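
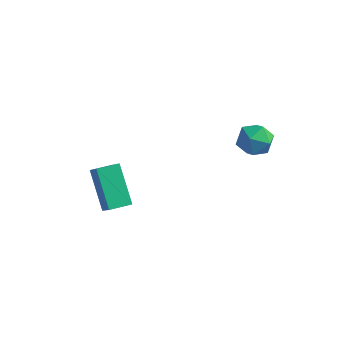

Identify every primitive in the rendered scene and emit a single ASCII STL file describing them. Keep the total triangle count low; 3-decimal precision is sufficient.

solid 
facet normal -0.559 0.412 -0.719
outer loop
vertex -2.817 -1.902 0.874
vertex -2.152 -1.051 0.845
vertex -1.611 -2.895 -0.632
endloop
endfacet
facet normal -0.615 -0.788 0.027
outer loop
vertex -0.968 -3.369 0.195
vertex -2.817 -1.902 0.874
vertex -1.611 -2.895 -0.632
endloop
endfacet
facet normal -0.559 0.412 -0.719
outer loop
vertex -1.611 -2.895 -0.632
vertex -2.152 -1.051 0.845
vertex -0.946 -2.044 -0.661
endloop
endfacet
facet normal 0.555 -0.458 -0.694
outer loop
vertex -0.946 -2.044 -0.661
vertex -0.968 -3.369 0.195
vertex -1.611 -2.895 -0.632
endloop
endfacet
facet normal -0.555 0.458 0.694
outer loop
vertex -2.817 -1.902 0.874
vertex -1.509 -1.525 1.672
vertex -2.152 -1.051 0.845
endloop
endfacet
facet normal -0.615 -0.788 0.027
outer loop
vertex -2.174 -2.376 1.701
vertex -2.817 -1.902 0.874
vertex -0.968 -3.369 0.195
endloop
endfacet
facet normal -0.555 0.458 0.694
outer loop
vertex -2.174 -2.376 1.701
vertex -1.509 -1.525 1.672
vertex -2.817 -1.902 0.874
endloop
endfacet
facet normal 0.615 0.788 -0.027
outer loop
vertex -2.152 -1.051 0.845
vertex -1.509 -1.525 1.672
vertex -0.946 -2.044 -0.661
endloop
endfacet
facet normal 0.555 -0.458 -0.694
outer loop
vertex -0.303 -2.518 0.166
vertex -0.968 -3.369 0.195
vertex -0.946 -2.044 -0.661
endloop
endfacet
facet normal 0.615 0.788 -0.027
outer loop
vertex -0.946 -2.044 -0.661
vertex -1.509 -1.525 1.672
vertex -0.303 -2.518 0.166
endloop
endfacet
facet normal 0.559 -0.412 0.719
outer loop
vertex -0.303 -2.518 0.166
vertex -2.174 -2.376 1.701
vertex -0.968 -3.369 0.195
endloop
endfacet
facet normal 0.559 -0.412 0.719
outer loop
vertex -1.509 -1.525 1.672
vertex -2.174 -2.376 1.701
vertex -0.303 -2.518 0.166
endloop
endfacet
facet normal -0.561 0.763 -0.320
outer loop
vertex 3.632 1.885 2.81
vertex 2.871 1.477 3.171
vertex 3.377 2.067 3.691
endloop
endfacet
facet normal 0.102 0.980 -0.173
outer loop
vertex 3.632 1.885 2.81
vertex 3.377 2.067 3.691
vertex 4.28 1.936 3.483
endloop
endfacet
facet normal 0.553 0.601 -0.578
outer loop
vertex 3.632 1.885 2.81
vertex 4.28 1.936 3.483
vertex 4.331 1.264 2.833
endloop
endfacet
facet normal 0.167 0.152 -0.974
outer loop
vertex 3.632 1.885 2.81
vertex 4.331 1.264 2.833
vertex 3.461 0.981 2.64
endloop
endfacet
facet normal -0.522 0.252 -0.815
outer loop
vertex 3.632 1.885 2.81
vertex 3.461 0.981 2.64
vertex 2.871 1.477 3.171
endloop
endfacet
facet normal 0.238 0.826 0.511
outer loop
vertex 4.28 1.936 3.483
vertex 3.377 2.067 3.691
vertex 3.919 1.559 4.26
endloop
endfacet
facet normal -0.836 0.476 0.273
outer loop
vertex 3.377 2.067 3.691
vertex 2.871 1.477 3.171
vertex 3.049 1.276 4.067
endloop
endfacet
facet normal -0.772 -0.352 -0.529
outer loop
vertex 2.871 1.477 3.171
vertex 3.461 0.981 2.64
vertex 3.1 0.604 3.417
endloop
endfacet
facet normal 0.342 -0.515 -0.786
outer loop
vertex 3.461 0.981 2.64
vertex 4.331 1.264 2.833
vertex 4.003 0.473 3.209
endloop
endfacet
facet normal 0.966 0.213 -0.144
outer loop
vertex 4.331 1.264 2.833
vertex 4.28 1.936 3.483
vertex 4.509 1.063 3.729
endloop
endfacet
facet normal -0.167 -0.152 0.974
outer loop
vertex 3.748 0.655 4.09
vertex 3.919 1.559 4.26
vertex 3.049 1.276 4.067
endloop
endfacet
facet normal -0.553 -0.601 0.578
outer loop
vertex 3.748 0.655 4.09
vertex 3.049 1.276 4.067
vertex 3.1 0.604 3.417
endloop
endfacet
facet normal -0.102 -0.980 0.173
outer loop
vertex 3.748 0.655 4.09
vertex 3.1 0.604 3.417
vertex 4.003 0.473 3.209
endloop
endfacet
facet normal 0.561 -0.763 0.320
outer loop
vertex 3.748 0.655 4.09
vertex 4.003 0.473 3.209
vertex 4.509 1.063 3.729
endloop
endfacet
facet normal 0.522 -0.252 0.815
outer loop
vertex 3.748 0.655 4.09
vertex 4.509 1.063 3.729
vertex 3.919 1.559 4.26
endloop
endfacet
facet normal -0.342 0.515 0.786
outer loop
vertex 3.049 1.276 4.067
vertex 3.919 1.559 4.26
vertex 3.377 2.067 3.691
endloop
endfacet
facet normal -0.966 -0.213 0.144
outer loop
vertex 3.1 0.604 3.417
vertex 3.049 1.276 4.067
vertex 2.871 1.477 3.171
endloop
endfacet
facet normal -0.238 -0.826 -0.511
outer loop
vertex 4.003 0.473 3.209
vertex 3.1 0.604 3.417
vertex 3.461 0.981 2.64
endloop
endfacet
facet normal 0.836 -0.476 -0.273
outer loop
vertex 4.509 1.063 3.729
vertex 4.003 0.473 3.209
vertex 4.331 1.264 2.833
endloop
endfacet
facet normal 0.772 0.352 0.529
outer loop
vertex 3.919 1.559 4.26
vertex 4.509 1.063 3.729
vertex 4.28 1.936 3.483
endloop
endfacet

endsolid


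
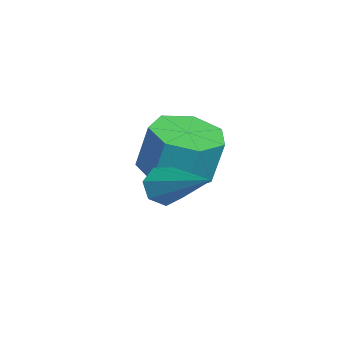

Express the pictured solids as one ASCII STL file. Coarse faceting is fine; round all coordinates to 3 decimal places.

solid 
facet normal -0.634 -0.598 -0.491
outer loop
vertex 0.142 2.703 -2.758
vertex -0.328 3.03 -2.549
vertex -0.007 3.11 -3.061
endloop
endfacet
facet normal 0.857 -0.066 -0.511
outer loop
vertex 0.142 2.703 -2.758
vertex -0.007 3.11 -3.061
vertex 1.008 4.29 -1.511
endloop
endfacet
facet normal -0.634 -0.597 -0.491
outer loop
vertex -0.007 3.11 -3.061
vertex -0.328 3.03 -2.549
vertex -0.398 3.457 -2.978
endloop
endfacet
facet normal 0.381 0.598 -0.705
outer loop
vertex -0.007 3.11 -3.061
vertex -0.398 3.457 -2.978
vertex 1.008 4.29 -1.511
endloop
endfacet
facet normal -0.633 -0.598 -0.492
outer loop
vertex -0.398 3.457 -2.978
vertex -0.328 3.03 -2.549
vertex -0.737 3.482 -2.572
endloop
endfacet
facet normal -0.261 0.925 -0.275
outer loop
vertex -0.398 3.457 -2.978
vertex -0.737 3.482 -2.572
vertex 1.008 4.29 -1.511
endloop
endfacet
facet normal -0.633 -0.598 -0.492
outer loop
vertex -0.737 3.482 -2.572
vertex -0.328 3.03 -2.549
vertex -0.768 3.166 -2.148
endloop
endfacet
facet normal -0.587 0.669 0.456
outer loop
vertex -0.737 3.482 -2.572
vertex -0.768 3.166 -2.148
vertex 1.008 4.29 -1.511
endloop
endfacet
facet normal -0.633 -0.598 -0.492
outer loop
vertex -0.768 3.166 -2.148
vertex -0.328 3.03 -2.549
vertex -0.468 2.748 -2.026
endloop
endfacet
facet normal -0.350 0.022 0.937
outer loop
vertex -0.768 3.166 -2.148
vertex -0.468 2.748 -2.026
vertex 1.008 4.29 -1.511
endloop
endfacet
facet normal -0.634 -0.597 -0.492
outer loop
vertex -0.468 2.748 -2.026
vertex -0.328 3.03 -2.549
vertex -0.063 2.541 -2.297
endloop
endfacet
facet normal 0.270 -0.527 0.806
outer loop
vertex -0.468 2.748 -2.026
vertex -0.063 2.541 -2.297
vertex 1.008 4.29 -1.511
endloop
endfacet
facet normal -0.634 -0.597 -0.492
outer loop
vertex -0.063 2.541 -2.297
vertex -0.328 3.03 -2.549
vertex 0.142 2.703 -2.758
endloop
endfacet
facet normal 0.808 -0.567 0.160
outer loop
vertex -0.063 2.541 -2.297
vertex 0.142 2.703 -2.758
vertex 1.008 4.29 -1.511
endloop
endfacet
facet normal -0.055 -0.236 -0.970
outer loop
vertex -1.142 3.455 -3.106
vertex -2.05 3.063 -2.959
vertex -1.808 4.003 -3.201
endloop
endfacet
facet normal 0.639 0.739 -0.216
outer loop
vertex -1.142 3.455 -3.106
vertex -1.808 4.003 -3.201
vertex -1.062 3.789 -1.729
endloop
endfacet
facet normal 0.638 0.739 -0.216
outer loop
vertex -1.062 3.789 -1.729
vertex -1.808 4.003 -3.201
vertex -1.728 4.337 -1.823
endloop
endfacet
facet normal 0.057 0.235 0.970
outer loop
vertex -1.062 3.789 -1.729
vertex -1.728 4.337 -1.823
vertex -1.97 3.397 -1.581
endloop
endfacet
facet normal -0.056 -0.235 -0.970
outer loop
vertex -1.808 4.003 -3.201
vertex -2.05 3.063 -2.959
vertex -2.656 3.843 -3.113
endloop
endfacet
facet normal -0.203 0.954 -0.220
outer loop
vertex -1.808 4.003 -3.201
vertex -2.656 3.843 -3.113
vertex -1.728 4.337 -1.823
endloop
endfacet
facet normal -0.203 0.954 -0.220
outer loop
vertex -1.728 4.337 -1.823
vertex -2.656 3.843 -3.113
vertex -2.576 4.177 -1.735
endloop
endfacet
facet normal 0.056 0.235 0.970
outer loop
vertex -1.728 4.337 -1.823
vertex -2.576 4.177 -1.735
vertex -1.97 3.397 -1.581
endloop
endfacet
facet normal -0.056 -0.235 -0.970
outer loop
vertex -2.656 3.843 -3.113
vertex -2.05 3.063 -2.959
vertex -3.048 3.096 -2.909
endloop
endfacet
facet normal -0.890 0.451 -0.058
outer loop
vertex -2.656 3.843 -3.113
vertex -3.048 3.096 -2.909
vertex -2.576 4.177 -1.735
endloop
endfacet
facet normal -0.890 0.451 -0.058
outer loop
vertex -2.576 4.177 -1.735
vertex -3.048 3.096 -2.909
vertex -2.968 3.43 -1.531
endloop
endfacet
facet normal 0.056 0.235 0.970
outer loop
vertex -2.576 4.177 -1.735
vertex -2.968 3.43 -1.531
vertex -1.97 3.397 -1.581
endloop
endfacet
facet normal -0.056 -0.235 -0.970
outer loop
vertex -3.048 3.096 -2.909
vertex -2.05 3.063 -2.959
vertex -2.688 2.324 -2.743
endloop
endfacet
facet normal -0.908 -0.392 0.148
outer loop
vertex -3.048 3.096 -2.909
vertex -2.688 2.324 -2.743
vertex -2.968 3.43 -1.531
endloop
endfacet
facet normal -0.909 -0.391 0.147
outer loop
vertex -2.968 3.43 -1.531
vertex -2.688 2.324 -2.743
vertex -2.609 2.658 -1.365
endloop
endfacet
facet normal 0.056 0.235 0.970
outer loop
vertex -2.968 3.43 -1.531
vertex -2.609 2.658 -1.365
vertex -1.97 3.397 -1.581
endloop
endfacet
facet normal -0.056 -0.236 -0.970
outer loop
vertex -2.688 2.324 -2.743
vertex -2.05 3.063 -2.959
vertex -1.848 2.109 -2.739
endloop
endfacet
facet normal -0.242 -0.940 0.242
outer loop
vertex -2.688 2.324 -2.743
vertex -1.848 2.109 -2.739
vertex -2.609 2.658 -1.365
endloop
endfacet
facet normal -0.241 -0.940 0.242
outer loop
vertex -2.609 2.658 -1.365
vertex -1.848 2.109 -2.739
vertex -1.768 2.443 -1.361
endloop
endfacet
facet normal 0.056 0.236 0.970
outer loop
vertex -2.609 2.658 -1.365
vertex -1.768 2.443 -1.361
vertex -1.97 3.397 -1.581
endloop
endfacet
facet normal -0.056 -0.236 -0.970
outer loop
vertex -1.848 2.109 -2.739
vertex -2.05 3.063 -2.959
vertex -1.159 2.612 -2.901
endloop
endfacet
facet normal 0.606 -0.780 0.154
outer loop
vertex -1.848 2.109 -2.739
vertex -1.159 2.612 -2.901
vertex -1.768 2.443 -1.361
endloop
endfacet
facet normal 0.607 -0.780 0.154
outer loop
vertex -1.768 2.443 -1.361
vertex -1.159 2.612 -2.901
vertex -1.08 2.946 -1.523
endloop
endfacet
facet normal 0.056 0.236 0.970
outer loop
vertex -1.768 2.443 -1.361
vertex -1.08 2.946 -1.523
vertex -1.97 3.397 -1.581
endloop
endfacet
facet normal -0.056 -0.235 -0.970
outer loop
vertex -1.159 2.612 -2.901
vertex -2.05 3.063 -2.959
vertex -1.142 3.455 -3.106
endloop
endfacet
facet normal 0.998 -0.032 -0.049
outer loop
vertex -1.159 2.612 -2.901
vertex -1.142 3.455 -3.106
vertex -1.08 2.946 -1.523
endloop
endfacet
facet normal 0.998 -0.033 -0.050
outer loop
vertex -1.08 2.946 -1.523
vertex -1.142 3.455 -3.106
vertex -1.062 3.789 -1.729
endloop
endfacet
facet normal 0.056 0.236 0.970
outer loop
vertex -1.08 2.946 -1.523
vertex -1.062 3.789 -1.729
vertex -1.97 3.397 -1.581
endloop
endfacet

endsolid


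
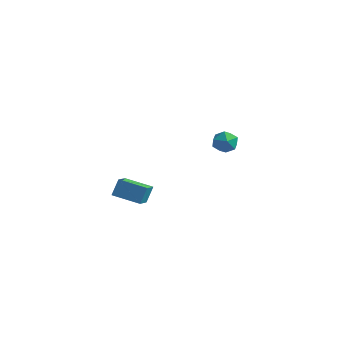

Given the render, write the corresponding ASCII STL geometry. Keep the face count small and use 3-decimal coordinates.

solid 
facet normal -0.496 0.424 0.758
outer loop
vertex -2.206 3.906 2.932
vertex -1.558 3.813 3.408
vertex -1.647 4.489 2.972
endloop
endfacet
facet normal -0.720 0.681 0.131
outer loop
vertex -2.206 3.906 2.932
vertex -1.647 4.489 2.972
vertex -1.969 4.286 2.257
endloop
endfacet
facet normal -0.956 0.134 -0.260
outer loop
vertex -2.206 3.906 2.932
vertex -1.969 4.286 2.257
vertex -2.08 3.484 2.252
endloop
endfacet
facet normal -0.878 -0.462 0.124
outer loop
vertex -2.206 3.906 2.932
vertex -2.08 3.484 2.252
vertex -1.826 3.192 2.963
endloop
endfacet
facet normal -0.594 -0.283 0.753
outer loop
vertex -2.206 3.906 2.932
vertex -1.826 3.192 2.963
vertex -1.558 3.813 3.408
endloop
endfacet
facet normal -0.157 0.966 -0.204
outer loop
vertex -1.969 4.286 2.257
vertex -1.647 4.489 2.972
vertex -1.174 4.428 2.317
endloop
endfacet
facet normal 0.204 0.549 0.810
outer loop
vertex -1.647 4.489 2.972
vertex -1.558 3.813 3.408
vertex -0.92 4.136 3.028
endloop
endfacet
facet normal 0.046 -0.595 0.803
outer loop
vertex -1.558 3.813 3.408
vertex -1.826 3.192 2.963
vertex -1.031 3.334 3.023
endloop
endfacet
facet normal -0.413 -0.885 -0.216
outer loop
vertex -1.826 3.192 2.963
vertex -2.08 3.484 2.252
vertex -1.353 3.131 2.308
endloop
endfacet
facet normal -0.540 0.080 -0.838
outer loop
vertex -2.08 3.484 2.252
vertex -1.969 4.286 2.257
vertex -1.442 3.807 1.872
endloop
endfacet
facet normal 0.878 0.462 -0.124
outer loop
vertex -0.794 3.714 2.348
vertex -1.174 4.428 2.317
vertex -0.92 4.136 3.028
endloop
endfacet
facet normal 0.956 -0.134 0.260
outer loop
vertex -0.794 3.714 2.348
vertex -0.92 4.136 3.028
vertex -1.031 3.334 3.023
endloop
endfacet
facet normal 0.720 -0.681 -0.131
outer loop
vertex -0.794 3.714 2.348
vertex -1.031 3.334 3.023
vertex -1.353 3.131 2.308
endloop
endfacet
facet normal 0.496 -0.424 -0.758
outer loop
vertex -0.794 3.714 2.348
vertex -1.353 3.131 2.308
vertex -1.442 3.807 1.872
endloop
endfacet
facet normal 0.594 0.283 -0.753
outer loop
vertex -0.794 3.714 2.348
vertex -1.442 3.807 1.872
vertex -1.174 4.428 2.317
endloop
endfacet
facet normal 0.413 0.885 0.216
outer loop
vertex -0.92 4.136 3.028
vertex -1.174 4.428 2.317
vertex -1.647 4.489 2.972
endloop
endfacet
facet normal 0.540 -0.080 0.838
outer loop
vertex -1.031 3.334 3.023
vertex -0.92 4.136 3.028
vertex -1.558 3.813 3.408
endloop
endfacet
facet normal 0.157 -0.966 0.204
outer loop
vertex -1.353 3.131 2.308
vertex -1.031 3.334 3.023
vertex -1.826 3.192 2.963
endloop
endfacet
facet normal -0.204 -0.549 -0.810
outer loop
vertex -1.442 3.807 1.872
vertex -1.353 3.131 2.308
vertex -2.08 3.484 2.252
endloop
endfacet
facet normal -0.046 0.595 -0.803
outer loop
vertex -1.174 4.428 2.317
vertex -1.442 3.807 1.872
vertex -1.969 4.286 2.257
endloop
endfacet
facet normal -0.938 -0.277 0.210
outer loop
vertex -2.706 -3.661 2.667
vertex -3.133 -2.607 2.149
vertex -2.771 -4.145 1.738
endloop
endfacet
facet normal 0.342 -0.843 0.415
outer loop
vertex -1.307 -3.713 1.411
vertex -2.706 -3.661 2.667
vertex -2.771 -4.145 1.738
endloop
endfacet
facet normal -0.938 -0.277 0.208
outer loop
vertex -2.771 -4.145 1.738
vertex -3.133 -2.607 2.149
vertex -3.197 -3.091 1.219
endloop
endfacet
facet normal -0.062 -0.461 -0.885
outer loop
vertex -3.197 -3.091 1.219
vertex -1.307 -3.713 1.411
vertex -2.771 -4.145 1.738
endloop
endfacet
facet normal 0.062 0.460 0.886
outer loop
vertex -2.706 -3.661 2.667
vertex -1.669 -2.175 1.822
vertex -3.133 -2.607 2.149
endloop
endfacet
facet normal 0.342 -0.843 0.415
outer loop
vertex -1.243 -3.229 2.341
vertex -2.706 -3.661 2.667
vertex -1.307 -3.713 1.411
endloop
endfacet
facet normal 0.061 0.461 0.885
outer loop
vertex -1.243 -3.229 2.341
vertex -1.669 -2.175 1.822
vertex -2.706 -3.661 2.667
endloop
endfacet
facet normal -0.342 0.843 -0.415
outer loop
vertex -3.133 -2.607 2.149
vertex -1.669 -2.175 1.822
vertex -3.197 -3.091 1.219
endloop
endfacet
facet normal -0.061 -0.460 -0.886
outer loop
vertex -1.734 -2.659 0.893
vertex -1.307 -3.713 1.411
vertex -3.197 -3.091 1.219
endloop
endfacet
facet normal -0.342 0.843 -0.415
outer loop
vertex -3.197 -3.091 1.219
vertex -1.669 -2.175 1.822
vertex -1.734 -2.659 0.893
endloop
endfacet
facet normal 0.938 0.277 -0.209
outer loop
vertex -1.734 -2.659 0.893
vertex -1.243 -3.229 2.341
vertex -1.307 -3.713 1.411
endloop
endfacet
facet normal 0.938 0.276 -0.209
outer loop
vertex -1.669 -2.175 1.822
vertex -1.243 -3.229 2.341
vertex -1.734 -2.659 0.893
endloop
endfacet

endsolid


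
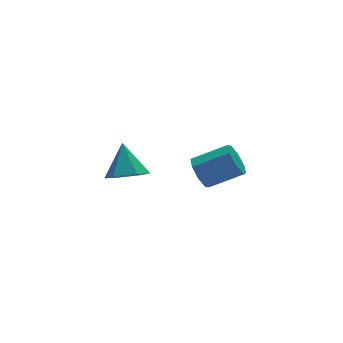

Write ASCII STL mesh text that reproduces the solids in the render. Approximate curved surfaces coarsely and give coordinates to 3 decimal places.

solid 
facet normal -0.162 -0.605 -0.780
outer loop
vertex -1.256 -3.976 -1.622
vertex -1.939 -3.641 -1.74
vertex -1.31 -3.363 -2.086
endloop
endfacet
facet normal 0.955 0.228 0.191
outer loop
vertex -1.256 -3.976 -1.622
vertex -1.31 -3.363 -2.086
vertex -1.721 -2.819 -0.68
endloop
endfacet
facet normal -0.161 -0.605 -0.780
outer loop
vertex -1.31 -3.363 -2.086
vertex -1.939 -3.641 -1.74
vertex -1.993 -3.029 -2.204
endloop
endfacet
facet normal 0.458 0.866 -0.201
outer loop
vertex -1.31 -3.363 -2.086
vertex -1.993 -3.029 -2.204
vertex -1.721 -2.819 -0.68
endloop
endfacet
facet normal -0.160 -0.605 -0.780
outer loop
vertex -1.993 -3.029 -2.204
vertex -1.939 -3.641 -1.74
vertex -2.623 -3.307 -1.859
endloop
endfacet
facet normal -0.425 0.904 -0.049
outer loop
vertex -1.993 -3.029 -2.204
vertex -2.623 -3.307 -1.859
vertex -1.721 -2.819 -0.68
endloop
endfacet
facet normal -0.160 -0.605 -0.780
outer loop
vertex -2.623 -3.307 -1.859
vertex -1.939 -3.641 -1.74
vertex -2.569 -3.919 -1.395
endloop
endfacet
facet normal -0.813 0.304 0.496
outer loop
vertex -2.623 -3.307 -1.859
vertex -2.569 -3.919 -1.395
vertex -1.721 -2.819 -0.68
endloop
endfacet
facet normal -0.161 -0.604 -0.781
outer loop
vertex -2.569 -3.919 -1.395
vertex -1.939 -3.641 -1.74
vertex -1.885 -4.254 -1.277
endloop
endfacet
facet normal -0.316 -0.333 0.888
outer loop
vertex -2.569 -3.919 -1.395
vertex -1.885 -4.254 -1.277
vertex -1.721 -2.819 -0.68
endloop
endfacet
facet normal -0.161 -0.604 -0.781
outer loop
vertex -1.885 -4.254 -1.277
vertex -1.939 -3.641 -1.74
vertex -1.256 -3.976 -1.622
endloop
endfacet
facet normal 0.567 -0.371 0.735
outer loop
vertex -1.885 -4.254 -1.277
vertex -1.256 -3.976 -1.622
vertex -1.721 -2.819 -0.68
endloop
endfacet
facet normal -0.811 0.354 -0.467
outer loop
vertex 1.922 -2.058 -4.189
vertex 1.523 -2.232 -3.628
vertex 1.888 -1.656 -3.825
endloop
endfacet
facet normal 0.583 0.572 -0.577
outer loop
vertex 1.922 -2.058 -4.189
vertex 1.888 -1.656 -3.825
vertex 3.096 -2.574 -3.513
endloop
endfacet
facet normal 0.583 0.571 -0.578
outer loop
vertex 3.096 -2.574 -3.513
vertex 1.888 -1.656 -3.825
vertex 3.063 -2.172 -3.149
endloop
endfacet
facet normal 0.810 -0.355 0.466
outer loop
vertex 3.096 -2.574 -3.513
vertex 3.063 -2.172 -3.149
vertex 2.697 -2.748 -2.952
endloop
endfacet
facet normal -0.811 0.355 -0.465
outer loop
vertex 1.888 -1.656 -3.825
vertex 1.523 -2.232 -3.628
vertex 1.641 -1.592 -3.345
endloop
endfacet
facet normal 0.369 0.927 0.066
outer loop
vertex 1.888 -1.656 -3.825
vertex 1.641 -1.592 -3.345
vertex 3.063 -2.172 -3.149
endloop
endfacet
facet normal 0.369 0.927 0.064
outer loop
vertex 3.063 -2.172 -3.149
vertex 1.641 -1.592 -3.345
vertex 2.816 -2.107 -2.669
endloop
endfacet
facet normal 0.810 -0.356 0.465
outer loop
vertex 3.063 -2.172 -3.149
vertex 2.816 -2.107 -2.669
vertex 2.697 -2.748 -2.952
endloop
endfacet
facet normal -0.810 0.356 -0.467
outer loop
vertex 1.641 -1.592 -3.345
vertex 1.523 -2.232 -3.628
vertex 1.324 -1.902 -3.031
endloop
endfacet
facet normal -0.061 0.740 0.670
outer loop
vertex 1.641 -1.592 -3.345
vertex 1.324 -1.902 -3.031
vertex 2.816 -2.107 -2.669
endloop
endfacet
facet normal -0.061 0.738 0.671
outer loop
vertex 2.816 -2.107 -2.669
vertex 1.324 -1.902 -3.031
vertex 2.499 -2.418 -2.356
endloop
endfacet
facet normal 0.810 -0.356 0.466
outer loop
vertex 2.816 -2.107 -2.669
vertex 2.499 -2.418 -2.356
vertex 2.697 -2.748 -2.952
endloop
endfacet
facet normal -0.810 0.355 -0.466
outer loop
vertex 1.324 -1.902 -3.031
vertex 1.523 -2.232 -3.628
vertex 1.124 -2.406 -3.067
endloop
endfacet
facet normal -0.455 0.118 0.883
outer loop
vertex 1.324 -1.902 -3.031
vertex 1.124 -2.406 -3.067
vertex 2.499 -2.418 -2.356
endloop
endfacet
facet normal -0.455 0.120 0.882
outer loop
vertex 2.499 -2.418 -2.356
vertex 1.124 -2.406 -3.067
vertex 2.298 -2.922 -2.391
endloop
endfacet
facet normal 0.810 -0.355 0.466
outer loop
vertex 2.499 -2.418 -2.356
vertex 2.298 -2.922 -2.391
vertex 2.697 -2.748 -2.952
endloop
endfacet
facet normal -0.810 0.355 -0.466
outer loop
vertex 1.124 -2.406 -3.067
vertex 1.523 -2.232 -3.628
vertex 1.157 -2.808 -3.431
endloop
endfacet
facet normal -0.584 -0.571 0.578
outer loop
vertex 1.124 -2.406 -3.067
vertex 1.157 -2.808 -3.431
vertex 2.298 -2.922 -2.391
endloop
endfacet
facet normal -0.583 -0.572 0.577
outer loop
vertex 2.298 -2.922 -2.391
vertex 1.157 -2.808 -3.431
vertex 2.332 -3.324 -2.755
endloop
endfacet
facet normal 0.811 -0.354 0.467
outer loop
vertex 2.298 -2.922 -2.391
vertex 2.332 -3.324 -2.755
vertex 2.697 -2.748 -2.952
endloop
endfacet
facet normal -0.810 0.356 -0.465
outer loop
vertex 1.157 -2.808 -3.431
vertex 1.523 -2.232 -3.628
vertex 1.404 -2.873 -3.911
endloop
endfacet
facet normal -0.370 -0.927 -0.065
outer loop
vertex 1.157 -2.808 -3.431
vertex 1.404 -2.873 -3.911
vertex 2.332 -3.324 -2.755
endloop
endfacet
facet normal -0.368 -0.927 -0.066
outer loop
vertex 2.332 -3.324 -2.755
vertex 1.404 -2.873 -3.911
vertex 2.579 -3.388 -3.235
endloop
endfacet
facet normal 0.811 -0.355 0.465
outer loop
vertex 2.332 -3.324 -2.755
vertex 2.579 -3.388 -3.235
vertex 2.697 -2.748 -2.952
endloop
endfacet
facet normal -0.810 0.356 -0.466
outer loop
vertex 1.404 -2.873 -3.911
vertex 1.523 -2.232 -3.628
vertex 1.721 -2.562 -4.224
endloop
endfacet
facet normal 0.062 -0.739 -0.671
outer loop
vertex 1.404 -2.873 -3.911
vertex 1.721 -2.562 -4.224
vertex 2.579 -3.388 -3.235
endloop
endfacet
facet normal 0.060 -0.740 -0.670
outer loop
vertex 2.579 -3.388 -3.235
vertex 1.721 -2.562 -4.224
vertex 2.896 -3.078 -3.549
endloop
endfacet
facet normal 0.810 -0.356 0.467
outer loop
vertex 2.579 -3.388 -3.235
vertex 2.896 -3.078 -3.549
vertex 2.697 -2.748 -2.952
endloop
endfacet
facet normal -0.810 0.355 -0.466
outer loop
vertex 1.721 -2.562 -4.224
vertex 1.523 -2.232 -3.628
vertex 1.922 -2.058 -4.189
endloop
endfacet
facet normal 0.454 -0.120 -0.883
outer loop
vertex 1.721 -2.562 -4.224
vertex 1.922 -2.058 -4.189
vertex 2.896 -3.078 -3.549
endloop
endfacet
facet normal 0.456 -0.118 -0.882
outer loop
vertex 2.896 -3.078 -3.549
vertex 1.922 -2.058 -4.189
vertex 3.096 -2.574 -3.513
endloop
endfacet
facet normal 0.810 -0.355 0.466
outer loop
vertex 2.896 -3.078 -3.549
vertex 3.096 -2.574 -3.513
vertex 2.697 -2.748 -2.952
endloop
endfacet

endsolid


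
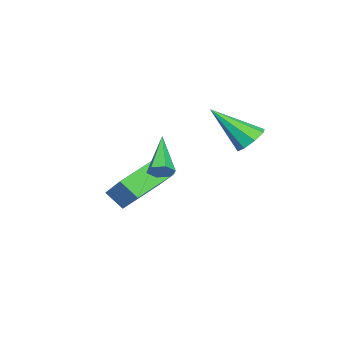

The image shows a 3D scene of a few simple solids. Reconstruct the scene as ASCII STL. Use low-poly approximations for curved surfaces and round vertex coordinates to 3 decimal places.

solid 
facet normal -0.758 0.503 0.416
outer loop
vertex 0.704 0.483 -0.561
vertex 0.789 1.165 -1.231
vertex -0.693 -0.58 -1.82
endloop
endfacet
facet normal -0.088 -0.711 0.698
outer loop
vertex 0.671 -1.485 -2.569
vertex 0.704 0.483 -0.561
vertex -0.693 -0.58 -1.82
endloop
endfacet
facet normal -0.758 0.503 0.416
outer loop
vertex -0.693 -0.58 -1.82
vertex 0.789 1.165 -1.231
vertex -0.608 0.102 -2.49
endloop
endfacet
facet normal -0.647 -0.492 -0.583
outer loop
vertex -0.608 0.102 -2.49
vertex 0.671 -1.485 -2.569
vertex -0.693 -0.58 -1.82
endloop
endfacet
facet normal 0.647 0.492 0.583
outer loop
vertex 0.704 0.483 -0.561
vertex 2.153 0.26 -1.98
vertex 0.789 1.165 -1.231
endloop
endfacet
facet normal -0.088 -0.711 0.698
outer loop
vertex 2.068 -0.422 -1.31
vertex 0.704 0.483 -0.561
vertex 0.671 -1.485 -2.569
endloop
endfacet
facet normal 0.647 0.492 0.583
outer loop
vertex 2.068 -0.422 -1.31
vertex 2.153 0.26 -1.98
vertex 0.704 0.483 -0.561
endloop
endfacet
facet normal 0.088 0.711 -0.698
outer loop
vertex 0.789 1.165 -1.231
vertex 2.153 0.26 -1.98
vertex -0.608 0.102 -2.49
endloop
endfacet
facet normal -0.647 -0.492 -0.583
outer loop
vertex 0.756 -0.803 -3.239
vertex 0.671 -1.485 -2.569
vertex -0.608 0.102 -2.49
endloop
endfacet
facet normal 0.088 0.711 -0.698
outer loop
vertex -0.608 0.102 -2.49
vertex 2.153 0.26 -1.98
vertex 0.756 -0.803 -3.239
endloop
endfacet
facet normal 0.758 -0.503 -0.416
outer loop
vertex 0.756 -0.803 -3.239
vertex 2.068 -0.422 -1.31
vertex 0.671 -1.485 -2.569
endloop
endfacet
facet normal 0.758 -0.503 -0.416
outer loop
vertex 2.153 0.26 -1.98
vertex 2.068 -0.422 -1.31
vertex 0.756 -0.803 -3.239
endloop
endfacet
facet normal -0.090 0.719 -0.689
outer loop
vertex 1.121 4.146 0.853
vertex 0.551 3.855 0.624
vertex 0.696 4.324 1.094
endloop
endfacet
facet normal 0.570 0.361 0.738
outer loop
vertex 1.121 4.146 0.853
vertex 0.696 4.324 1.094
vertex 0.729 2.425 1.996
endloop
endfacet
facet normal -0.089 0.719 -0.690
outer loop
vertex 0.696 4.324 1.094
vertex 0.551 3.855 0.624
vertex 0.185 4.228 1.06
endloop
endfacet
facet normal -0.139 0.423 0.895
outer loop
vertex 0.696 4.324 1.094
vertex 0.185 4.228 1.06
vertex 0.729 2.425 1.996
endloop
endfacet
facet normal -0.089 0.719 -0.690
outer loop
vertex 0.185 4.228 1.06
vertex 0.551 3.855 0.624
vertex -0.111 3.913 0.77
endloop
endfacet
facet normal -0.753 0.110 0.649
outer loop
vertex 0.185 4.228 1.06
vertex -0.111 3.913 0.77
vertex 0.729 2.425 1.996
endloop
endfacet
facet normal -0.089 0.718 -0.690
outer loop
vertex -0.111 3.913 0.77
vertex 0.551 3.855 0.624
vertex -0.019 3.564 0.395
endloop
endfacet
facet normal -0.908 -0.394 0.144
outer loop
vertex -0.111 3.913 0.77
vertex -0.019 3.564 0.395
vertex 0.729 2.425 1.996
endloop
endfacet
facet normal -0.090 0.719 -0.689
outer loop
vertex -0.019 3.564 0.395
vertex 0.551 3.855 0.624
vertex 0.406 3.386 0.154
endloop
endfacet
facet normal -0.516 -0.793 -0.323
outer loop
vertex -0.019 3.564 0.395
vertex 0.406 3.386 0.154
vertex 0.729 2.425 1.996
endloop
endfacet
facet normal -0.091 0.719 -0.689
outer loop
vertex 0.406 3.386 0.154
vertex 0.551 3.855 0.624
vertex 0.916 3.483 0.188
endloop
endfacet
facet normal 0.195 -0.855 -0.480
outer loop
vertex 0.406 3.386 0.154
vertex 0.916 3.483 0.188
vertex 0.729 2.425 1.996
endloop
endfacet
facet normal -0.090 0.719 -0.689
outer loop
vertex 0.916 3.483 0.188
vertex 0.551 3.855 0.624
vertex 1.212 3.798 0.478
endloop
endfacet
facet normal 0.807 -0.543 -0.234
outer loop
vertex 0.916 3.483 0.188
vertex 1.212 3.798 0.478
vertex 0.729 2.425 1.996
endloop
endfacet
facet normal -0.090 0.719 -0.689
outer loop
vertex 1.212 3.798 0.478
vertex 0.551 3.855 0.624
vertex 1.121 4.146 0.853
endloop
endfacet
facet normal 0.962 -0.040 0.270
outer loop
vertex 1.212 3.798 0.478
vertex 1.121 4.146 0.853
vertex 0.729 2.425 1.996
endloop
endfacet
facet normal 0.761 0.231 -0.606
outer loop
vertex 3.572 1.238 0.159
vertex 3.257 1.48 -0.144
vertex 3.481 1.724 0.23
endloop
endfacet
facet normal 0.430 -0.051 0.901
outer loop
vertex 3.572 1.238 0.159
vertex 3.481 1.724 0.23
vertex 1.863 1.06 0.964
endloop
endfacet
facet normal 0.761 0.231 -0.606
outer loop
vertex 3.481 1.724 0.23
vertex 3.257 1.48 -0.144
vertex 3.166 1.967 -0.073
endloop
endfacet
facet normal -0.024 0.767 0.641
outer loop
vertex 3.481 1.724 0.23
vertex 3.166 1.967 -0.073
vertex 1.863 1.06 0.964
endloop
endfacet
facet normal 0.762 0.231 -0.605
outer loop
vertex 3.166 1.967 -0.073
vertex 3.257 1.48 -0.144
vertex 2.942 1.723 -0.448
endloop
endfacet
facet normal -0.631 0.766 -0.122
outer loop
vertex 3.166 1.967 -0.073
vertex 2.942 1.723 -0.448
vertex 1.863 1.06 0.964
endloop
endfacet
facet normal 0.762 0.231 -0.605
outer loop
vertex 2.942 1.723 -0.448
vertex 3.257 1.48 -0.144
vertex 3.033 1.237 -0.519
endloop
endfacet
facet normal -0.781 -0.055 -0.622
outer loop
vertex 2.942 1.723 -0.448
vertex 3.033 1.237 -0.519
vertex 1.863 1.06 0.964
endloop
endfacet
facet normal 0.763 0.230 -0.604
outer loop
vertex 3.033 1.237 -0.519
vertex 3.257 1.48 -0.144
vertex 3.347 0.994 -0.215
endloop
endfacet
facet normal -0.326 -0.874 -0.361
outer loop
vertex 3.033 1.237 -0.519
vertex 3.347 0.994 -0.215
vertex 1.863 1.06 0.964
endloop
endfacet
facet normal 0.761 0.230 -0.607
outer loop
vertex 3.347 0.994 -0.215
vertex 3.257 1.48 -0.144
vertex 3.572 1.238 0.159
endloop
endfacet
facet normal 0.280 -0.872 0.401
outer loop
vertex 3.347 0.994 -0.215
vertex 3.572 1.238 0.159
vertex 1.863 1.06 0.964
endloop
endfacet

endsolid


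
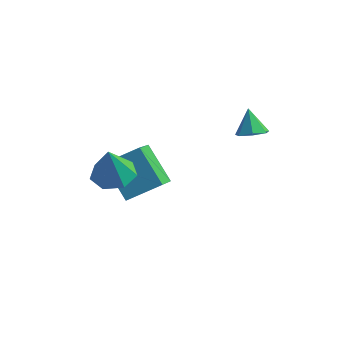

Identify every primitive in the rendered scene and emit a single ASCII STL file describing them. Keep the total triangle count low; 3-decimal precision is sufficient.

solid 
facet normal -0.741 -0.475 -0.475
outer loop
vertex -4.537 0.565 0.237
vertex -4.777 1.978 -0.802
vertex -3.215 -0.18 -1.081
endloop
endfacet
facet normal 0.135 -0.798 0.587
outer loop
vertex -1.963 0.622 -0.278
vertex -4.537 0.565 0.237
vertex -3.215 -0.18 -1.081
endloop
endfacet
facet normal -0.741 -0.475 -0.475
outer loop
vertex -3.215 -0.18 -1.081
vertex -4.777 1.978 -0.802
vertex -3.455 1.233 -2.12
endloop
endfacet
facet normal 0.658 -0.370 -0.656
outer loop
vertex -3.455 1.233 -2.12
vertex -1.963 0.622 -0.278
vertex -3.215 -0.18 -1.081
endloop
endfacet
facet normal -0.658 0.370 0.656
outer loop
vertex -4.537 0.565 0.237
vertex -3.525 2.78 0.001
vertex -4.777 1.978 -0.802
endloop
endfacet
facet normal 0.135 -0.798 0.587
outer loop
vertex -3.285 1.367 1.04
vertex -4.537 0.565 0.237
vertex -1.963 0.622 -0.278
endloop
endfacet
facet normal -0.658 0.370 0.656
outer loop
vertex -3.285 1.367 1.04
vertex -3.525 2.78 0.001
vertex -4.537 0.565 0.237
endloop
endfacet
facet normal -0.135 0.798 -0.587
outer loop
vertex -4.777 1.978 -0.802
vertex -3.525 2.78 0.001
vertex -3.455 1.233 -2.12
endloop
endfacet
facet normal 0.658 -0.370 -0.656
outer loop
vertex -2.203 2.035 -1.317
vertex -1.963 0.622 -0.278
vertex -3.455 1.233 -2.12
endloop
endfacet
facet normal -0.135 0.798 -0.587
outer loop
vertex -3.455 1.233 -2.12
vertex -3.525 2.78 0.001
vertex -2.203 2.035 -1.317
endloop
endfacet
facet normal 0.741 0.475 0.475
outer loop
vertex -2.203 2.035 -1.317
vertex -3.285 1.367 1.04
vertex -1.963 0.622 -0.278
endloop
endfacet
facet normal 0.741 0.475 0.475
outer loop
vertex -3.525 2.78 0.001
vertex -3.285 1.367 1.04
vertex -2.203 2.035 -1.317
endloop
endfacet
facet normal 0.037 0.189 -0.981
outer loop
vertex -2.748 -0.044 0.597
vertex -3.709 -0.223 0.526
vertex -3.257 0.628 0.707
endloop
endfacet
facet normal 0.689 0.425 0.587
outer loop
vertex -2.748 -0.044 0.597
vertex -3.257 0.628 0.707
vertex -3.771 -0.537 2.154
endloop
endfacet
facet normal 0.038 0.189 -0.981
outer loop
vertex -3.257 0.628 0.707
vertex -3.709 -0.223 0.526
vertex -4.107 0.659 0.68
endloop
endfacet
facet normal 0.008 0.777 0.629
outer loop
vertex -3.257 0.628 0.707
vertex -4.107 0.659 0.68
vertex -3.771 -0.537 2.154
endloop
endfacet
facet normal 0.038 0.189 -0.981
outer loop
vertex -4.107 0.659 0.68
vertex -3.709 -0.223 0.526
vertex -4.656 0.026 0.537
endloop
endfacet
facet normal -0.691 0.476 0.544
outer loop
vertex -4.107 0.659 0.68
vertex -4.656 0.026 0.537
vertex -3.771 -0.537 2.154
endloop
endfacet
facet normal 0.038 0.190 -0.981
outer loop
vertex -4.656 0.026 0.537
vertex -3.709 -0.223 0.526
vertex -4.492 -0.794 0.385
endloop
endfacet
facet normal -0.883 -0.250 0.396
outer loop
vertex -4.656 0.026 0.537
vertex -4.492 -0.794 0.385
vertex -3.771 -0.537 2.154
endloop
endfacet
facet normal 0.038 0.190 -0.981
outer loop
vertex -4.492 -0.794 0.385
vertex -3.709 -0.223 0.526
vertex -3.738 -1.185 0.339
endloop
endfacet
facet normal -0.425 -0.855 0.297
outer loop
vertex -4.492 -0.794 0.385
vertex -3.738 -1.185 0.339
vertex -3.771 -0.537 2.154
endloop
endfacet
facet normal 0.037 0.190 -0.981
outer loop
vertex -3.738 -1.185 0.339
vertex -3.709 -0.223 0.526
vertex -2.962 -0.851 0.433
endloop
endfacet
facet normal 0.341 -0.883 0.322
outer loop
vertex -3.738 -1.185 0.339
vertex -2.962 -0.851 0.433
vertex -3.771 -0.537 2.154
endloop
endfacet
facet normal 0.037 0.190 -0.981
outer loop
vertex -2.962 -0.851 0.433
vertex -3.709 -0.223 0.526
vertex -2.748 -0.044 0.597
endloop
endfacet
facet normal 0.836 -0.313 0.450
outer loop
vertex -2.962 -0.851 0.433
vertex -2.748 -0.044 0.597
vertex -3.771 -0.537 2.154
endloop
endfacet
facet normal 0.331 -0.448 -0.830
outer loop
vertex 1.896 1.971 3.237
vertex 1.279 2.061 2.942
vertex 1.826 2.482 2.933
endloop
endfacet
facet normal 0.679 0.442 0.587
outer loop
vertex 1.896 1.971 3.237
vertex 1.826 2.482 2.933
vertex 0.881 2.599 3.938
endloop
endfacet
facet normal 0.331 -0.448 -0.830
outer loop
vertex 1.826 2.482 2.933
vertex 1.279 2.061 2.942
vertex 1.344 2.676 2.636
endloop
endfacet
facet normal 0.284 0.946 0.157
outer loop
vertex 1.826 2.482 2.933
vertex 1.344 2.676 2.636
vertex 0.881 2.599 3.938
endloop
endfacet
facet normal 0.332 -0.448 -0.830
outer loop
vertex 1.344 2.676 2.636
vertex 1.279 2.061 2.942
vertex 0.813 2.407 2.569
endloop
endfacet
facet normal -0.439 0.892 -0.103
outer loop
vertex 1.344 2.676 2.636
vertex 0.813 2.407 2.569
vertex 0.881 2.599 3.938
endloop
endfacet
facet normal 0.332 -0.448 -0.830
outer loop
vertex 0.813 2.407 2.569
vertex 1.279 2.061 2.942
vertex 0.633 1.877 2.783
endloop
endfacet
facet normal -0.947 0.322 0.002
outer loop
vertex 0.813 2.407 2.569
vertex 0.633 1.877 2.783
vertex 0.881 2.599 3.938
endloop
endfacet
facet normal 0.332 -0.448 -0.830
outer loop
vertex 0.633 1.877 2.783
vertex 1.279 2.061 2.942
vertex 0.94 1.486 3.117
endloop
endfacet
facet normal -0.856 -0.336 0.394
outer loop
vertex 0.633 1.877 2.783
vertex 0.94 1.486 3.117
vertex 0.881 2.599 3.938
endloop
endfacet
facet normal 0.332 -0.448 -0.830
outer loop
vertex 0.94 1.486 3.117
vertex 1.279 2.061 2.942
vertex 1.502 1.528 3.319
endloop
endfacet
facet normal -0.235 -0.585 0.776
outer loop
vertex 0.94 1.486 3.117
vertex 1.502 1.528 3.319
vertex 0.881 2.599 3.938
endloop
endfacet
facet normal 0.331 -0.448 -0.830
outer loop
vertex 1.502 1.528 3.319
vertex 1.279 2.061 2.942
vertex 1.896 1.971 3.237
endloop
endfacet
facet normal 0.448 -0.239 0.862
outer loop
vertex 1.502 1.528 3.319
vertex 1.896 1.971 3.237
vertex 0.881 2.599 3.938
endloop
endfacet

endsolid


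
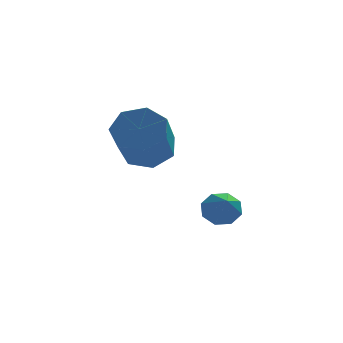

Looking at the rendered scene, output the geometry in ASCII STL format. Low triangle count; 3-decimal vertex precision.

solid 
facet normal 0.062 0.863 -0.502
outer loop
vertex 3.197 3.772 0.207
vertex 2.7 3.693 0.01
vertex 2.903 3.934 0.449
endloop
endfacet
facet normal 0.652 0.055 0.756
outer loop
vertex 3.197 3.772 0.207
vertex 2.903 3.934 0.449
vertex 2.6 2.287 0.83
endloop
endfacet
facet normal 0.061 0.863 -0.502
outer loop
vertex 2.903 3.934 0.449
vertex 2.7 3.693 0.01
vertex 2.49 3.954 0.433
endloop
endfacet
facet normal -0.027 0.230 0.973
outer loop
vertex 2.903 3.934 0.449
vertex 2.49 3.954 0.433
vertex 2.6 2.287 0.83
endloop
endfacet
facet normal 0.060 0.863 -0.502
outer loop
vertex 2.49 3.954 0.433
vertex 2.7 3.693 0.01
vertex 2.201 3.821 0.17
endloop
endfacet
facet normal -0.698 0.122 0.705
outer loop
vertex 2.49 3.954 0.433
vertex 2.201 3.821 0.17
vertex 2.6 2.287 0.83
endloop
endfacet
facet normal 0.060 0.863 -0.502
outer loop
vertex 2.201 3.821 0.17
vertex 2.7 3.693 0.01
vertex 2.204 3.613 -0.187
endloop
endfacet
facet normal -0.972 -0.205 0.111
outer loop
vertex 2.201 3.821 0.17
vertex 2.204 3.613 -0.187
vertex 2.6 2.287 0.83
endloop
endfacet
facet normal 0.061 0.862 -0.503
outer loop
vertex 2.204 3.613 -0.187
vertex 2.7 3.693 0.01
vertex 2.498 3.451 -0.429
endloop
endfacet
facet normal -0.688 -0.560 -0.462
outer loop
vertex 2.204 3.613 -0.187
vertex 2.498 3.451 -0.429
vertex 2.6 2.287 0.83
endloop
endfacet
facet normal 0.061 0.862 -0.503
outer loop
vertex 2.498 3.451 -0.429
vertex 2.7 3.693 0.01
vertex 2.91 3.431 -0.413
endloop
endfacet
facet normal -0.009 -0.735 -0.678
outer loop
vertex 2.498 3.451 -0.429
vertex 2.91 3.431 -0.413
vertex 2.6 2.287 0.83
endloop
endfacet
facet normal 0.061 0.862 -0.503
outer loop
vertex 2.91 3.431 -0.413
vertex 2.7 3.693 0.01
vertex 3.2 3.564 -0.15
endloop
endfacet
facet normal 0.661 -0.627 -0.412
outer loop
vertex 2.91 3.431 -0.413
vertex 3.2 3.564 -0.15
vertex 2.6 2.287 0.83
endloop
endfacet
facet normal 0.062 0.863 -0.502
outer loop
vertex 3.2 3.564 -0.15
vertex 2.7 3.693 0.01
vertex 3.197 3.772 0.207
endloop
endfacet
facet normal 0.936 -0.300 0.183
outer loop
vertex 3.2 3.564 -0.15
vertex 3.197 3.772 0.207
vertex 2.6 2.287 0.83
endloop
endfacet
facet normal 0.219 0.739 -0.637
outer loop
vertex 1.563 4.028 2.415
vertex 0.881 3.986 2.132
vertex 1.122 4.401 2.696
endloop
endfacet
facet normal 0.693 0.342 0.634
outer loop
vertex 1.563 4.028 2.415
vertex 1.122 4.401 2.696
vertex 1.222 2.876 3.41
endloop
endfacet
facet normal 0.693 0.342 0.634
outer loop
vertex 1.222 2.876 3.41
vertex 1.122 4.401 2.696
vertex 0.781 3.249 3.691
endloop
endfacet
facet normal -0.218 -0.738 0.638
outer loop
vertex 1.222 2.876 3.41
vertex 0.781 3.249 3.691
vertex 0.539 2.834 3.128
endloop
endfacet
facet normal 0.219 0.739 -0.637
outer loop
vertex 1.122 4.401 2.696
vertex 0.881 3.986 2.132
vertex 0.5 4.461 2.552
endloop
endfacet
facet normal -0.106 0.668 0.737
outer loop
vertex 1.122 4.401 2.696
vertex 0.5 4.461 2.552
vertex 0.781 3.249 3.691
endloop
endfacet
facet normal -0.105 0.668 0.737
outer loop
vertex 0.781 3.249 3.691
vertex 0.5 4.461 2.552
vertex 0.158 3.31 3.547
endloop
endfacet
facet normal -0.220 -0.738 0.638
outer loop
vertex 0.781 3.249 3.691
vertex 0.158 3.31 3.547
vertex 0.539 2.834 3.128
endloop
endfacet
facet normal 0.219 0.739 -0.637
outer loop
vertex 0.5 4.461 2.552
vertex 0.881 3.986 2.132
vertex 0.164 4.164 2.092
endloop
endfacet
facet normal -0.823 0.491 0.285
outer loop
vertex 0.5 4.461 2.552
vertex 0.164 4.164 2.092
vertex 0.158 3.31 3.547
endloop
endfacet
facet normal -0.824 0.491 0.285
outer loop
vertex 0.158 3.31 3.547
vertex 0.164 4.164 2.092
vertex -0.178 3.012 3.088
endloop
endfacet
facet normal -0.219 -0.738 0.639
outer loop
vertex 0.158 3.31 3.547
vertex -0.178 3.012 3.088
vertex 0.539 2.834 3.128
endloop
endfacet
facet normal 0.219 0.738 -0.638
outer loop
vertex 0.164 4.164 2.092
vertex 0.881 3.986 2.132
vertex 0.368 3.733 1.663
endloop
endfacet
facet normal -0.922 -0.056 -0.382
outer loop
vertex 0.164 4.164 2.092
vertex 0.368 3.733 1.663
vertex -0.178 3.012 3.088
endloop
endfacet
facet normal -0.923 -0.056 -0.382
outer loop
vertex -0.178 3.012 3.088
vertex 0.368 3.733 1.663
vertex 0.026 2.581 2.658
endloop
endfacet
facet normal -0.219 -0.739 0.637
outer loop
vertex -0.178 3.012 3.088
vertex 0.026 2.581 2.658
vertex 0.539 2.834 3.128
endloop
endfacet
facet normal 0.219 0.738 -0.638
outer loop
vertex 0.368 3.733 1.663
vertex 0.881 3.986 2.132
vertex 0.958 3.492 1.587
endloop
endfacet
facet normal -0.327 -0.560 -0.761
outer loop
vertex 0.368 3.733 1.663
vertex 0.958 3.492 1.587
vertex 0.026 2.581 2.658
endloop
endfacet
facet normal -0.326 -0.561 -0.761
outer loop
vertex 0.026 2.581 2.658
vertex 0.958 3.492 1.587
vertex 0.617 2.34 2.582
endloop
endfacet
facet normal -0.219 -0.739 0.637
outer loop
vertex 0.026 2.581 2.658
vertex 0.617 2.34 2.582
vertex 0.539 2.834 3.128
endloop
endfacet
facet normal 0.220 0.738 -0.638
outer loop
vertex 0.958 3.492 1.587
vertex 0.881 3.986 2.132
vertex 1.49 3.623 1.922
endloop
endfacet
facet normal 0.515 -0.642 -0.567
outer loop
vertex 0.958 3.492 1.587
vertex 1.49 3.623 1.922
vertex 0.617 2.34 2.582
endloop
endfacet
facet normal 0.515 -0.642 -0.567
outer loop
vertex 0.617 2.34 2.582
vertex 1.49 3.623 1.922
vertex 1.149 2.471 2.917
endloop
endfacet
facet normal -0.219 -0.739 0.637
outer loop
vertex 0.617 2.34 2.582
vertex 1.149 2.471 2.917
vertex 0.539 2.834 3.128
endloop
endfacet
facet normal 0.220 0.738 -0.638
outer loop
vertex 1.49 3.623 1.922
vertex 0.881 3.986 2.132
vertex 1.563 4.028 2.415
endloop
endfacet
facet normal 0.969 -0.240 0.054
outer loop
vertex 1.49 3.623 1.922
vertex 1.563 4.028 2.415
vertex 1.149 2.471 2.917
endloop
endfacet
facet normal 0.969 -0.240 0.054
outer loop
vertex 1.149 2.471 2.917
vertex 1.563 4.028 2.415
vertex 1.222 2.876 3.41
endloop
endfacet
facet normal -0.218 -0.738 0.639
outer loop
vertex 1.149 2.471 2.917
vertex 1.222 2.876 3.41
vertex 0.539 2.834 3.128
endloop
endfacet

endsolid


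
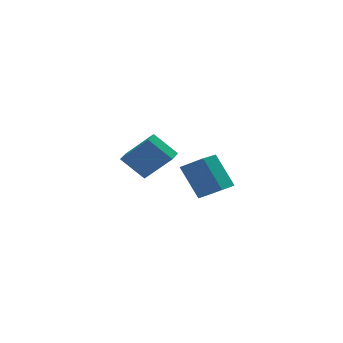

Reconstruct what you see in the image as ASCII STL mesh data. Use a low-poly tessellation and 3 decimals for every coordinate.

solid 
facet normal -0.567 0.410 -0.714
outer loop
vertex -0.546 3.602 0.953
vertex 0.008 4.434 0.991
vertex 0.52 2.948 -0.27
endloop
endfacet
facet normal -0.554 -0.832 -0.038
outer loop
vertex 1.712 2.086 1.229
vertex -0.546 3.602 0.953
vertex 0.52 2.948 -0.27
endloop
endfacet
facet normal -0.568 0.410 -0.714
outer loop
vertex 0.52 2.948 -0.27
vertex 0.008 4.434 0.991
vertex 1.074 3.78 -0.233
endloop
endfacet
facet normal 0.609 -0.374 -0.699
outer loop
vertex 1.074 3.78 -0.233
vertex 1.712 2.086 1.229
vertex 0.52 2.948 -0.27
endloop
endfacet
facet normal -0.609 0.374 0.699
outer loop
vertex -0.546 3.602 0.953
vertex 1.2 3.572 2.49
vertex 0.008 4.434 0.991
endloop
endfacet
facet normal -0.554 -0.832 -0.038
outer loop
vertex 0.646 2.74 2.453
vertex -0.546 3.602 0.953
vertex 1.712 2.086 1.229
endloop
endfacet
facet normal -0.609 0.374 0.699
outer loop
vertex 0.646 2.74 2.453
vertex 1.2 3.572 2.49
vertex -0.546 3.602 0.953
endloop
endfacet
facet normal 0.554 0.832 0.038
outer loop
vertex 0.008 4.434 0.991
vertex 1.2 3.572 2.49
vertex 1.074 3.78 -0.233
endloop
endfacet
facet normal 0.609 -0.374 -0.699
outer loop
vertex 2.266 2.918 1.267
vertex 1.712 2.086 1.229
vertex 1.074 3.78 -0.233
endloop
endfacet
facet normal 0.554 0.832 0.038
outer loop
vertex 1.074 3.78 -0.233
vertex 1.2 3.572 2.49
vertex 2.266 2.918 1.267
endloop
endfacet
facet normal 0.568 -0.411 0.714
outer loop
vertex 2.266 2.918 1.267
vertex 0.646 2.74 2.453
vertex 1.712 2.086 1.229
endloop
endfacet
facet normal 0.568 -0.410 0.714
outer loop
vertex 1.2 3.572 2.49
vertex 0.646 2.74 2.453
vertex 2.266 2.918 1.267
endloop
endfacet
facet normal -0.289 0.470 0.834
outer loop
vertex 1.659 -2.732 3.006
vertex 2.619 -1.777 2.801
vertex 0.759 -1.985 2.273
endloop
endfacet
facet normal -0.701 -0.697 0.150
outer loop
vertex 1.361 -2.963 0.539
vertex 1.659 -2.732 3.006
vertex 0.759 -1.985 2.273
endloop
endfacet
facet normal -0.289 0.470 0.834
outer loop
vertex 0.759 -1.985 2.273
vertex 2.619 -1.777 2.801
vertex 1.719 -1.03 2.068
endloop
endfacet
facet normal -0.652 0.541 -0.531
outer loop
vertex 1.719 -1.03 2.068
vertex 1.361 -2.963 0.539
vertex 0.759 -1.985 2.273
endloop
endfacet
facet normal 0.652 -0.541 0.531
outer loop
vertex 1.659 -2.732 3.006
vertex 3.221 -2.755 1.067
vertex 2.619 -1.777 2.801
endloop
endfacet
facet normal -0.701 -0.697 0.150
outer loop
vertex 2.261 -3.71 1.272
vertex 1.659 -2.732 3.006
vertex 1.361 -2.963 0.539
endloop
endfacet
facet normal 0.652 -0.541 0.531
outer loop
vertex 2.261 -3.71 1.272
vertex 3.221 -2.755 1.067
vertex 1.659 -2.732 3.006
endloop
endfacet
facet normal 0.701 0.697 -0.150
outer loop
vertex 2.619 -1.777 2.801
vertex 3.221 -2.755 1.067
vertex 1.719 -1.03 2.068
endloop
endfacet
facet normal -0.652 0.541 -0.531
outer loop
vertex 2.321 -2.008 0.334
vertex 1.361 -2.963 0.539
vertex 1.719 -1.03 2.068
endloop
endfacet
facet normal 0.701 0.697 -0.150
outer loop
vertex 1.719 -1.03 2.068
vertex 3.221 -2.755 1.067
vertex 2.321 -2.008 0.334
endloop
endfacet
facet normal 0.289 -0.470 -0.834
outer loop
vertex 2.321 -2.008 0.334
vertex 2.261 -3.71 1.272
vertex 1.361 -2.963 0.539
endloop
endfacet
facet normal 0.289 -0.470 -0.834
outer loop
vertex 3.221 -2.755 1.067
vertex 2.261 -3.71 1.272
vertex 2.321 -2.008 0.334
endloop
endfacet

endsolid


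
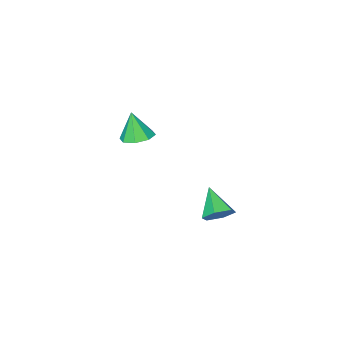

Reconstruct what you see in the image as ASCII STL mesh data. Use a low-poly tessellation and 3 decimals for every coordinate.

solid 
facet normal 0.249 0.772 -0.585
outer loop
vertex -0.787 4.008 -1.556
vertex -1.63 4.259 -1.584
vertex -1.1 4.566 -0.953
endloop
endfacet
facet normal 0.727 -0.273 0.630
outer loop
vertex -0.787 4.008 -1.556
vertex -1.1 4.566 -0.953
vertex -2.07 2.901 -0.556
endloop
endfacet
facet normal 0.250 0.771 -0.585
outer loop
vertex -1.1 4.566 -0.953
vertex -1.63 4.259 -1.584
vertex -1.943 4.818 -0.981
endloop
endfacet
facet normal 0.032 0.214 0.976
outer loop
vertex -1.1 4.566 -0.953
vertex -1.943 4.818 -0.981
vertex -2.07 2.901 -0.556
endloop
endfacet
facet normal 0.251 0.771 -0.585
outer loop
vertex -1.943 4.818 -0.981
vertex -1.63 4.259 -1.584
vertex -2.473 4.511 -1.613
endloop
endfacet
facet normal -0.795 0.181 0.579
outer loop
vertex -1.943 4.818 -0.981
vertex -2.473 4.511 -1.613
vertex -2.07 2.901 -0.556
endloop
endfacet
facet normal 0.251 0.771 -0.585
outer loop
vertex -2.473 4.511 -1.613
vertex -1.63 4.259 -1.584
vertex -2.16 3.952 -2.216
endloop
endfacet
facet normal -0.926 -0.340 -0.165
outer loop
vertex -2.473 4.511 -1.613
vertex -2.16 3.952 -2.216
vertex -2.07 2.901 -0.556
endloop
endfacet
facet normal 0.249 0.772 -0.584
outer loop
vertex -2.16 3.952 -2.216
vertex -1.63 4.259 -1.584
vertex -1.317 3.701 -2.188
endloop
endfacet
facet normal -0.230 -0.828 -0.512
outer loop
vertex -2.16 3.952 -2.216
vertex -1.317 3.701 -2.188
vertex -2.07 2.901 -0.556
endloop
endfacet
facet normal 0.249 0.772 -0.584
outer loop
vertex -1.317 3.701 -2.188
vertex -1.63 4.259 -1.584
vertex -0.787 4.008 -1.556
endloop
endfacet
facet normal 0.596 -0.794 -0.114
outer loop
vertex -1.317 3.701 -2.188
vertex -0.787 4.008 -1.556
vertex -2.07 2.901 -0.556
endloop
endfacet
facet normal -0.030 0.285 -0.958
outer loop
vertex -0.816 -2.52 0.099
vertex -1.754 -2.564 0.115
vertex -1.117 -1.897 0.294
endloop
endfacet
facet normal 0.818 0.230 0.527
outer loop
vertex -0.816 -2.52 0.099
vertex -1.117 -1.897 0.294
vertex -1.706 -3.036 1.705
endloop
endfacet
facet normal -0.029 0.285 -0.958
outer loop
vertex -1.117 -1.897 0.294
vertex -1.754 -2.564 0.115
vertex -1.791 -1.664 0.384
endloop
endfacet
facet normal 0.320 0.667 0.672
outer loop
vertex -1.117 -1.897 0.294
vertex -1.791 -1.664 0.384
vertex -1.706 -3.036 1.705
endloop
endfacet
facet normal -0.029 0.285 -0.958
outer loop
vertex -1.791 -1.664 0.384
vertex -1.754 -2.564 0.115
vertex -2.444 -1.958 0.316
endloop
endfacet
facet normal -0.358 0.636 0.684
outer loop
vertex -1.791 -1.664 0.384
vertex -2.444 -1.958 0.316
vertex -1.706 -3.036 1.705
endloop
endfacet
facet normal -0.029 0.284 -0.958
outer loop
vertex -2.444 -1.958 0.316
vertex -1.754 -2.564 0.115
vertex -2.693 -2.607 0.131
endloop
endfacet
facet normal -0.817 0.155 0.555
outer loop
vertex -2.444 -1.958 0.316
vertex -2.693 -2.607 0.131
vertex -1.706 -3.036 1.705
endloop
endfacet
facet normal -0.029 0.286 -0.958
outer loop
vertex -2.693 -2.607 0.131
vertex -1.754 -2.564 0.115
vertex -2.392 -3.23 -0.064
endloop
endfacet
facet normal -0.791 -0.495 0.361
outer loop
vertex -2.693 -2.607 0.131
vertex -2.392 -3.23 -0.064
vertex -1.706 -3.036 1.705
endloop
endfacet
facet normal -0.029 0.285 -0.958
outer loop
vertex -2.392 -3.23 -0.064
vertex -1.754 -2.564 0.115
vertex -1.718 -3.464 -0.154
endloop
endfacet
facet normal -0.294 -0.931 0.216
outer loop
vertex -2.392 -3.23 -0.064
vertex -1.718 -3.464 -0.154
vertex -1.706 -3.036 1.705
endloop
endfacet
facet normal -0.030 0.285 -0.958
outer loop
vertex -1.718 -3.464 -0.154
vertex -1.754 -2.564 0.115
vertex -1.064 -3.169 -0.087
endloop
endfacet
facet normal 0.385 -0.900 0.205
outer loop
vertex -1.718 -3.464 -0.154
vertex -1.064 -3.169 -0.087
vertex -1.706 -3.036 1.705
endloop
endfacet
facet normal -0.030 0.286 -0.958
outer loop
vertex -1.064 -3.169 -0.087
vertex -1.754 -2.564 0.115
vertex -0.816 -2.52 0.099
endloop
endfacet
facet normal 0.845 -0.418 0.334
outer loop
vertex -1.064 -3.169 -0.087
vertex -0.816 -2.52 0.099
vertex -1.706 -3.036 1.705
endloop
endfacet

endsolid


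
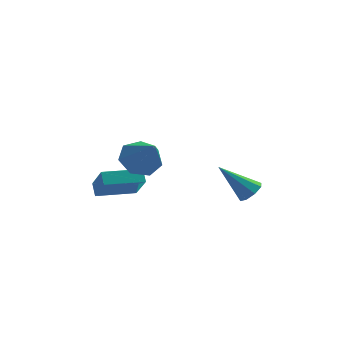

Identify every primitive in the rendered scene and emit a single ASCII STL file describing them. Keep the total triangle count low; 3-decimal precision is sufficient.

solid 
facet normal 0.689 -0.150 -0.709
outer loop
vertex 4.22 1.295 -1.284
vertex 3.721 1.027 -1.712
vertex 3.985 1.675 -1.593
endloop
endfacet
facet normal 0.356 0.712 0.605
outer loop
vertex 4.22 1.295 -1.284
vertex 3.985 1.675 -1.593
vertex 2.239 1.353 -0.188
endloop
endfacet
facet normal 0.690 -0.151 -0.708
outer loop
vertex 3.985 1.675 -1.593
vertex 3.721 1.027 -1.712
vertex 3.596 1.676 -1.972
endloop
endfacet
facet normal -0.099 0.990 0.104
outer loop
vertex 3.985 1.675 -1.593
vertex 3.596 1.676 -1.972
vertex 2.239 1.353 -0.188
endloop
endfacet
facet normal 0.689 -0.151 -0.709
outer loop
vertex 3.596 1.676 -1.972
vertex 3.721 1.027 -1.712
vertex 3.279 1.296 -2.199
endloop
endfacet
facet normal -0.614 0.714 -0.338
outer loop
vertex 3.596 1.676 -1.972
vertex 3.279 1.296 -2.199
vertex 2.239 1.353 -0.188
endloop
endfacet
facet normal 0.689 -0.152 -0.709
outer loop
vertex 3.279 1.296 -2.199
vertex 3.721 1.027 -1.712
vertex 3.221 0.759 -2.14
endloop
endfacet
facet normal -0.887 0.045 -0.460
outer loop
vertex 3.279 1.296 -2.199
vertex 3.221 0.759 -2.14
vertex 2.239 1.353 -0.188
endloop
endfacet
facet normal 0.688 -0.151 -0.709
outer loop
vertex 3.221 0.759 -2.14
vertex 3.721 1.027 -1.712
vertex 3.456 0.379 -1.831
endloop
endfacet
facet normal -0.758 -0.624 -0.191
outer loop
vertex 3.221 0.759 -2.14
vertex 3.456 0.379 -1.831
vertex 2.239 1.353 -0.188
endloop
endfacet
facet normal 0.690 -0.152 -0.708
outer loop
vertex 3.456 0.379 -1.831
vertex 3.721 1.027 -1.712
vertex 3.845 0.378 -1.452
endloop
endfacet
facet normal -0.304 -0.901 0.309
outer loop
vertex 3.456 0.379 -1.831
vertex 3.845 0.378 -1.452
vertex 2.239 1.353 -0.188
endloop
endfacet
facet normal 0.689 -0.152 -0.708
outer loop
vertex 3.845 0.378 -1.452
vertex 3.721 1.027 -1.712
vertex 4.162 0.757 -1.225
endloop
endfacet
facet normal 0.211 -0.626 0.751
outer loop
vertex 3.845 0.378 -1.452
vertex 4.162 0.757 -1.225
vertex 2.239 1.353 -0.188
endloop
endfacet
facet normal 0.689 -0.152 -0.708
outer loop
vertex 4.162 0.757 -1.225
vertex 3.721 1.027 -1.712
vertex 4.22 1.295 -1.284
endloop
endfacet
facet normal 0.485 0.044 0.874
outer loop
vertex 4.162 0.757 -1.225
vertex 4.22 1.295 -1.284
vertex 2.239 1.353 -0.188
endloop
endfacet
facet normal -0.963 -0.258 0.077
outer loop
vertex -3.133 2.309 -0.904
vertex -3.552 3.451 -2.324
vertex -3.014 1.71 -1.421
endloop
endfacet
facet normal 0.223 -0.611 0.759
outer loop
vertex -1.068 2.229 -1.576
vertex -3.133 2.309 -0.904
vertex -3.014 1.71 -1.421
endloop
endfacet
facet normal -0.963 -0.258 0.077
outer loop
vertex -3.014 1.71 -1.421
vertex -3.552 3.451 -2.324
vertex -3.433 2.852 -2.841
endloop
endfacet
facet normal 0.148 -0.749 -0.646
outer loop
vertex -3.433 2.852 -2.841
vertex -1.068 2.229 -1.576
vertex -3.014 1.71 -1.421
endloop
endfacet
facet normal -0.148 0.749 0.646
outer loop
vertex -3.133 2.309 -0.904
vertex -1.606 3.97 -2.479
vertex -3.552 3.451 -2.324
endloop
endfacet
facet normal 0.223 -0.611 0.759
outer loop
vertex -1.187 2.828 -1.059
vertex -3.133 2.309 -0.904
vertex -1.068 2.229 -1.576
endloop
endfacet
facet normal -0.148 0.749 0.646
outer loop
vertex -1.187 2.828 -1.059
vertex -1.606 3.97 -2.479
vertex -3.133 2.309 -0.904
endloop
endfacet
facet normal -0.223 0.611 -0.759
outer loop
vertex -3.552 3.451 -2.324
vertex -1.606 3.97 -2.479
vertex -3.433 2.852 -2.841
endloop
endfacet
facet normal 0.148 -0.749 -0.646
outer loop
vertex -1.487 3.371 -2.996
vertex -1.068 2.229 -1.576
vertex -3.433 2.852 -2.841
endloop
endfacet
facet normal -0.223 0.611 -0.759
outer loop
vertex -3.433 2.852 -2.841
vertex -1.606 3.97 -2.479
vertex -1.487 3.371 -2.996
endloop
endfacet
facet normal 0.963 0.258 -0.077
outer loop
vertex -1.487 3.371 -2.996
vertex -1.187 2.828 -1.059
vertex -1.068 2.229 -1.576
endloop
endfacet
facet normal 0.963 0.258 -0.077
outer loop
vertex -1.606 3.97 -2.479
vertex -1.187 2.828 -1.059
vertex -1.487 3.371 -2.996
endloop
endfacet
facet normal -0.319 0.593 -0.739
outer loop
vertex -0.494 2.154 0.584
vertex -1.333 1.481 0.406
vertex -1.281 2.341 1.074
endloop
endfacet
facet normal 0.548 0.432 0.716
outer loop
vertex -0.494 2.154 0.584
vertex -1.281 2.341 1.074
vertex -0.707 0.319 1.854
endloop
endfacet
facet normal -0.319 0.593 -0.739
outer loop
vertex -1.281 2.341 1.074
vertex -1.333 1.481 0.406
vertex -2.107 1.881 1.061
endloop
endfacet
facet normal -0.186 0.307 0.933
outer loop
vertex -1.281 2.341 1.074
vertex -2.107 1.881 1.061
vertex -0.707 0.319 1.854
endloop
endfacet
facet normal -0.318 0.594 -0.739
outer loop
vertex -2.107 1.881 1.061
vertex -1.333 1.481 0.406
vertex -2.35 1.12 0.554
endloop
endfacet
facet normal -0.673 -0.249 0.697
outer loop
vertex -2.107 1.881 1.061
vertex -2.35 1.12 0.554
vertex -0.707 0.319 1.854
endloop
endfacet
facet normal -0.318 0.594 -0.739
outer loop
vertex -2.35 1.12 0.554
vertex -1.333 1.481 0.406
vertex -1.827 0.631 -0.064
endloop
endfacet
facet normal -0.545 -0.818 0.185
outer loop
vertex -2.35 1.12 0.554
vertex -1.827 0.631 -0.064
vertex -0.707 0.319 1.854
endloop
endfacet
facet normal -0.319 0.594 -0.739
outer loop
vertex -1.827 0.631 -0.064
vertex -1.333 1.481 0.406
vertex -0.932 0.783 -0.328
endloop
endfacet
facet normal 0.101 -0.971 -0.217
outer loop
vertex -1.827 0.631 -0.064
vertex -0.932 0.783 -0.328
vertex -0.707 0.319 1.854
endloop
endfacet
facet normal -0.319 0.594 -0.739
outer loop
vertex -0.932 0.783 -0.328
vertex -1.333 1.481 0.406
vertex -0.338 1.461 -0.04
endloop
endfacet
facet normal 0.778 -0.594 -0.206
outer loop
vertex -0.932 0.783 -0.328
vertex -0.338 1.461 -0.04
vertex -0.707 0.319 1.854
endloop
endfacet
facet normal -0.319 0.593 -0.739
outer loop
vertex -0.338 1.461 -0.04
vertex -1.333 1.481 0.406
vertex -0.494 2.154 0.584
endloop
endfacet
facet normal 0.977 0.031 0.209
outer loop
vertex -0.338 1.461 -0.04
vertex -0.494 2.154 0.584
vertex -0.707 0.319 1.854
endloop
endfacet

endsolid


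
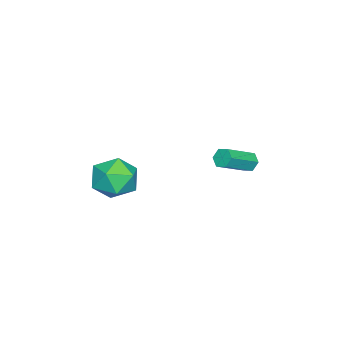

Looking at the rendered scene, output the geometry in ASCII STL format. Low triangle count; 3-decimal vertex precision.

solid 
facet normal -0.766 0.410 -0.495
outer loop
vertex -3.786 3.207 -1.635
vertex -3.992 3.395 -1.16
vertex -3.64 3.704 -1.449
endloop
endfacet
facet normal 0.585 0.128 -0.801
outer loop
vertex -3.786 3.207 -1.635
vertex -3.64 3.704 -1.449
vertex -2.422 2.478 -0.754
endloop
endfacet
facet normal 0.585 0.128 -0.801
outer loop
vertex -2.422 2.478 -0.754
vertex -3.64 3.704 -1.449
vertex -2.276 2.975 -0.568
endloop
endfacet
facet normal 0.766 -0.410 0.495
outer loop
vertex -2.422 2.478 -0.754
vertex -2.276 2.975 -0.568
vertex -2.628 2.665 -0.28
endloop
endfacet
facet normal -0.766 0.411 -0.494
outer loop
vertex -3.64 3.704 -1.449
vertex -3.992 3.395 -1.16
vertex -3.846 3.891 -0.974
endloop
endfacet
facet normal 0.522 0.846 -0.107
outer loop
vertex -3.64 3.704 -1.449
vertex -3.846 3.891 -0.974
vertex -2.276 2.975 -0.568
endloop
endfacet
facet normal 0.522 0.846 -0.107
outer loop
vertex -2.276 2.975 -0.568
vertex -3.846 3.891 -0.974
vertex -2.482 3.162 -0.094
endloop
endfacet
facet normal 0.766 -0.410 0.495
outer loop
vertex -2.276 2.975 -0.568
vertex -2.482 3.162 -0.094
vertex -2.628 2.665 -0.28
endloop
endfacet
facet normal -0.766 0.411 -0.495
outer loop
vertex -3.846 3.891 -0.974
vertex -3.992 3.395 -1.16
vertex -4.198 3.582 -0.686
endloop
endfacet
facet normal -0.063 0.718 0.693
outer loop
vertex -3.846 3.891 -0.974
vertex -4.198 3.582 -0.686
vertex -2.482 3.162 -0.094
endloop
endfacet
facet normal -0.063 0.719 0.692
outer loop
vertex -2.482 3.162 -0.094
vertex -4.198 3.582 -0.686
vertex -2.834 2.853 0.195
endloop
endfacet
facet normal 0.766 -0.410 0.495
outer loop
vertex -2.482 3.162 -0.094
vertex -2.834 2.853 0.195
vertex -2.628 2.665 -0.28
endloop
endfacet
facet normal -0.766 0.410 -0.495
outer loop
vertex -4.198 3.582 -0.686
vertex -3.992 3.395 -1.16
vertex -4.344 3.085 -0.872
endloop
endfacet
facet normal -0.585 -0.128 0.801
outer loop
vertex -4.198 3.582 -0.686
vertex -4.344 3.085 -0.872
vertex -2.834 2.853 0.195
endloop
endfacet
facet normal -0.585 -0.128 0.801
outer loop
vertex -2.834 2.853 0.195
vertex -4.344 3.085 -0.872
vertex -2.98 2.356 0.009
endloop
endfacet
facet normal 0.766 -0.410 0.495
outer loop
vertex -2.834 2.853 0.195
vertex -2.98 2.356 0.009
vertex -2.628 2.665 -0.28
endloop
endfacet
facet normal -0.766 0.410 -0.495
outer loop
vertex -4.344 3.085 -0.872
vertex -3.992 3.395 -1.16
vertex -4.138 2.898 -1.346
endloop
endfacet
facet normal -0.522 -0.846 0.107
outer loop
vertex -4.344 3.085 -0.872
vertex -4.138 2.898 -1.346
vertex -2.98 2.356 0.009
endloop
endfacet
facet normal -0.522 -0.847 0.107
outer loop
vertex -2.98 2.356 0.009
vertex -4.138 2.898 -1.346
vertex -2.774 2.169 -0.466
endloop
endfacet
facet normal 0.766 -0.411 0.494
outer loop
vertex -2.98 2.356 0.009
vertex -2.774 2.169 -0.466
vertex -2.628 2.665 -0.28
endloop
endfacet
facet normal -0.766 0.410 -0.495
outer loop
vertex -4.138 2.898 -1.346
vertex -3.992 3.395 -1.16
vertex -3.786 3.207 -1.635
endloop
endfacet
facet normal 0.063 -0.719 -0.692
outer loop
vertex -4.138 2.898 -1.346
vertex -3.786 3.207 -1.635
vertex -2.774 2.169 -0.466
endloop
endfacet
facet normal 0.064 -0.718 -0.693
outer loop
vertex -2.774 2.169 -0.466
vertex -3.786 3.207 -1.635
vertex -2.422 2.478 -0.754
endloop
endfacet
facet normal 0.766 -0.411 0.495
outer loop
vertex -2.774 2.169 -0.466
vertex -2.422 2.478 -0.754
vertex -2.628 2.665 -0.28
endloop
endfacet
facet normal -0.299 0.952 0.061
outer loop
vertex 1.746 0.56 -0.212
vertex 0.988 0.269 0.613
vertex 2.062 0.588 0.901
endloop
endfacet
facet normal 0.387 0.912 -0.133
outer loop
vertex 1.746 0.56 -0.212
vertex 2.062 0.588 0.901
vertex 2.786 0.165 0.104
endloop
endfacet
facet normal 0.424 0.531 -0.734
outer loop
vertex 1.746 0.56 -0.212
vertex 2.786 0.165 0.104
vertex 2.16 -0.414 -0.677
endloop
endfacet
facet normal -0.239 0.334 -0.912
outer loop
vertex 1.746 0.56 -0.212
vertex 2.16 -0.414 -0.677
vertex 1.048 -0.35 -0.362
endloop
endfacet
facet normal -0.685 0.595 -0.420
outer loop
vertex 1.746 0.56 -0.212
vertex 1.048 -0.35 -0.362
vertex 0.988 0.269 0.613
endloop
endfacet
facet normal 0.740 0.558 0.376
outer loop
vertex 2.786 0.165 0.104
vertex 2.062 0.588 0.901
vertex 2.672 -0.37 1.122
endloop
endfacet
facet normal -0.370 0.622 0.691
outer loop
vertex 2.062 0.588 0.901
vertex 0.988 0.269 0.613
vertex 1.56 -0.306 1.437
endloop
endfacet
facet normal -0.995 0.043 -0.089
outer loop
vertex 0.988 0.269 0.613
vertex 1.048 -0.35 -0.362
vertex 0.934 -0.885 0.656
endloop
endfacet
facet normal -0.272 -0.378 -0.885
outer loop
vertex 1.048 -0.35 -0.362
vertex 2.16 -0.414 -0.677
vertex 1.658 -1.308 -0.141
endloop
endfacet
facet normal 0.800 -0.060 -0.597
outer loop
vertex 2.16 -0.414 -0.677
vertex 2.786 0.165 0.104
vertex 2.732 -0.989 0.147
endloop
endfacet
facet normal 0.239 -0.334 0.912
outer loop
vertex 1.974 -1.28 0.972
vertex 2.672 -0.37 1.122
vertex 1.56 -0.306 1.437
endloop
endfacet
facet normal -0.424 -0.531 0.734
outer loop
vertex 1.974 -1.28 0.972
vertex 1.56 -0.306 1.437
vertex 0.934 -0.885 0.656
endloop
endfacet
facet normal -0.387 -0.912 0.133
outer loop
vertex 1.974 -1.28 0.972
vertex 0.934 -0.885 0.656
vertex 1.658 -1.308 -0.141
endloop
endfacet
facet normal 0.299 -0.952 -0.061
outer loop
vertex 1.974 -1.28 0.972
vertex 1.658 -1.308 -0.141
vertex 2.732 -0.989 0.147
endloop
endfacet
facet normal 0.685 -0.595 0.420
outer loop
vertex 1.974 -1.28 0.972
vertex 2.732 -0.989 0.147
vertex 2.672 -0.37 1.122
endloop
endfacet
facet normal 0.272 0.378 0.885
outer loop
vertex 1.56 -0.306 1.437
vertex 2.672 -0.37 1.122
vertex 2.062 0.588 0.901
endloop
endfacet
facet normal -0.800 0.060 0.597
outer loop
vertex 0.934 -0.885 0.656
vertex 1.56 -0.306 1.437
vertex 0.988 0.269 0.613
endloop
endfacet
facet normal -0.740 -0.558 -0.376
outer loop
vertex 1.658 -1.308 -0.141
vertex 0.934 -0.885 0.656
vertex 1.048 -0.35 -0.362
endloop
endfacet
facet normal 0.370 -0.622 -0.691
outer loop
vertex 2.732 -0.989 0.147
vertex 1.658 -1.308 -0.141
vertex 2.16 -0.414 -0.677
endloop
endfacet
facet normal 0.995 -0.043 0.089
outer loop
vertex 2.672 -0.37 1.122
vertex 2.732 -0.989 0.147
vertex 2.786 0.165 0.104
endloop
endfacet

endsolid


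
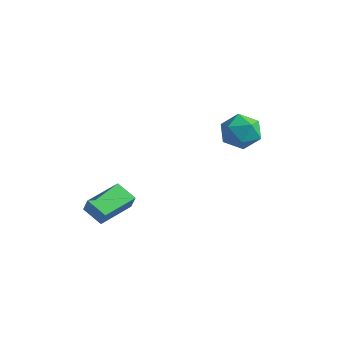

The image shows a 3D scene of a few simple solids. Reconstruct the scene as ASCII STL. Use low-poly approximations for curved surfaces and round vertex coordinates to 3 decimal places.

solid 
facet normal -0.911 0.031 0.412
outer loop
vertex -4.0 -4.713 -0.2
vertex -3.848 -2.778 -0.01
vertex -4.365 -4.605 -1.016
endloop
endfacet
facet normal -0.077 -0.992 -0.097
outer loop
vertex -3.272 -4.642 -1.51
vertex -4.0 -4.713 -0.2
vertex -4.365 -4.605 -1.016
endloop
endfacet
facet normal -0.911 0.031 0.412
outer loop
vertex -4.365 -4.605 -1.016
vertex -3.848 -2.778 -0.01
vertex -4.213 -2.67 -0.826
endloop
endfacet
facet normal -0.405 0.121 -0.906
outer loop
vertex -4.213 -2.67 -0.826
vertex -3.272 -4.642 -1.51
vertex -4.365 -4.605 -1.016
endloop
endfacet
facet normal 0.405 -0.121 0.906
outer loop
vertex -4.0 -4.713 -0.2
vertex -2.755 -2.815 -0.504
vertex -3.848 -2.778 -0.01
endloop
endfacet
facet normal -0.077 -0.992 -0.097
outer loop
vertex -2.907 -4.75 -0.694
vertex -4.0 -4.713 -0.2
vertex -3.272 -4.642 -1.51
endloop
endfacet
facet normal 0.405 -0.121 0.906
outer loop
vertex -2.907 -4.75 -0.694
vertex -2.755 -2.815 -0.504
vertex -4.0 -4.713 -0.2
endloop
endfacet
facet normal 0.077 0.992 0.097
outer loop
vertex -3.848 -2.778 -0.01
vertex -2.755 -2.815 -0.504
vertex -4.213 -2.67 -0.826
endloop
endfacet
facet normal -0.405 0.121 -0.906
outer loop
vertex -3.12 -2.707 -1.32
vertex -3.272 -4.642 -1.51
vertex -4.213 -2.67 -0.826
endloop
endfacet
facet normal 0.077 0.992 0.097
outer loop
vertex -4.213 -2.67 -0.826
vertex -2.755 -2.815 -0.504
vertex -3.12 -2.707 -1.32
endloop
endfacet
facet normal 0.911 -0.031 -0.412
outer loop
vertex -3.12 -2.707 -1.32
vertex -2.907 -4.75 -0.694
vertex -3.272 -4.642 -1.51
endloop
endfacet
facet normal 0.911 -0.031 -0.412
outer loop
vertex -2.755 -2.815 -0.504
vertex -2.907 -4.75 -0.694
vertex -3.12 -2.707 -1.32
endloop
endfacet
facet normal -0.946 0.264 -0.189
outer loop
vertex -1.16 2.176 1.699
vertex -1.456 1.825 2.691
vertex -1.139 2.862 2.551
endloop
endfacet
facet normal -0.489 0.685 -0.540
outer loop
vertex -1.16 2.176 1.699
vertex -1.139 2.862 2.551
vertex -0.324 2.87 1.822
endloop
endfacet
facet normal -0.085 0.273 -0.958
outer loop
vertex -1.16 2.176 1.699
vertex -0.324 2.87 1.822
vertex -0.137 1.839 1.512
endloop
endfacet
facet normal -0.292 -0.404 -0.867
outer loop
vertex -1.16 2.176 1.699
vertex -0.137 1.839 1.512
vertex -0.836 1.192 2.049
endloop
endfacet
facet normal -0.824 -0.410 -0.391
outer loop
vertex -1.16 2.176 1.699
vertex -0.836 1.192 2.049
vertex -1.456 1.825 2.691
endloop
endfacet
facet normal -0.063 0.996 -0.060
outer loop
vertex -0.324 2.87 1.822
vertex -1.139 2.862 2.551
vertex -0.104 2.948 2.891
endloop
endfacet
facet normal -0.802 0.314 0.508
outer loop
vertex -1.139 2.862 2.551
vertex -1.456 1.825 2.691
vertex -0.803 2.301 3.428
endloop
endfacet
facet normal -0.605 -0.776 0.181
outer loop
vertex -1.456 1.825 2.691
vertex -0.836 1.192 2.049
vertex -0.616 1.27 3.118
endloop
endfacet
facet normal 0.257 -0.766 -0.589
outer loop
vertex -0.836 1.192 2.049
vertex -0.137 1.839 1.512
vertex 0.199 1.278 2.389
endloop
endfacet
facet normal 0.591 0.329 -0.736
outer loop
vertex -0.137 1.839 1.512
vertex -0.324 2.87 1.822
vertex 0.516 2.315 2.249
endloop
endfacet
facet normal 0.292 0.404 0.867
outer loop
vertex 0.22 1.964 3.241
vertex -0.104 2.948 2.891
vertex -0.803 2.301 3.428
endloop
endfacet
facet normal 0.085 -0.273 0.958
outer loop
vertex 0.22 1.964 3.241
vertex -0.803 2.301 3.428
vertex -0.616 1.27 3.118
endloop
endfacet
facet normal 0.489 -0.685 0.540
outer loop
vertex 0.22 1.964 3.241
vertex -0.616 1.27 3.118
vertex 0.199 1.278 2.389
endloop
endfacet
facet normal 0.946 -0.264 0.189
outer loop
vertex 0.22 1.964 3.241
vertex 0.199 1.278 2.389
vertex 0.516 2.315 2.249
endloop
endfacet
facet normal 0.824 0.410 0.391
outer loop
vertex 0.22 1.964 3.241
vertex 0.516 2.315 2.249
vertex -0.104 2.948 2.891
endloop
endfacet
facet normal -0.257 0.766 0.589
outer loop
vertex -0.803 2.301 3.428
vertex -0.104 2.948 2.891
vertex -1.139 2.862 2.551
endloop
endfacet
facet normal -0.591 -0.329 0.736
outer loop
vertex -0.616 1.27 3.118
vertex -0.803 2.301 3.428
vertex -1.456 1.825 2.691
endloop
endfacet
facet normal 0.063 -0.996 0.060
outer loop
vertex 0.199 1.278 2.389
vertex -0.616 1.27 3.118
vertex -0.836 1.192 2.049
endloop
endfacet
facet normal 0.802 -0.314 -0.508
outer loop
vertex 0.516 2.315 2.249
vertex 0.199 1.278 2.389
vertex -0.137 1.839 1.512
endloop
endfacet
facet normal 0.605 0.776 -0.181
outer loop
vertex -0.104 2.948 2.891
vertex 0.516 2.315 2.249
vertex -0.324 2.87 1.822
endloop
endfacet

endsolid


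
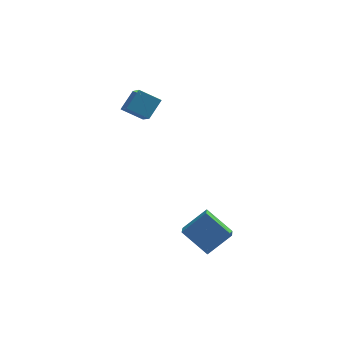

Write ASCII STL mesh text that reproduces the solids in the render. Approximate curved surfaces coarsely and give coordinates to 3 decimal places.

solid 
facet normal -0.735 -0.252 -0.630
outer loop
vertex 3.26 -4.79 -4.231
vertex 1.822 -3.942 -2.891
vertex 3.385 -3.589 -4.857
endloop
endfacet
facet normal 0.672 -0.396 -0.626
outer loop
vertex 4.818 -3.098 -3.629
vertex 3.26 -4.79 -4.231
vertex 3.385 -3.589 -4.857
endloop
endfacet
facet normal -0.735 -0.252 -0.630
outer loop
vertex 3.385 -3.589 -4.857
vertex 1.822 -3.942 -2.891
vertex 1.947 -2.741 -3.517
endloop
endfacet
facet normal 0.092 0.883 -0.460
outer loop
vertex 1.947 -2.741 -3.517
vertex 4.818 -3.098 -3.629
vertex 3.385 -3.589 -4.857
endloop
endfacet
facet normal -0.092 -0.883 0.460
outer loop
vertex 3.26 -4.79 -4.231
vertex 3.255 -3.451 -1.663
vertex 1.822 -3.942 -2.891
endloop
endfacet
facet normal 0.672 -0.396 -0.626
outer loop
vertex 4.693 -4.299 -3.003
vertex 3.26 -4.79 -4.231
vertex 4.818 -3.098 -3.629
endloop
endfacet
facet normal -0.092 -0.883 0.460
outer loop
vertex 4.693 -4.299 -3.003
vertex 3.255 -3.451 -1.663
vertex 3.26 -4.79 -4.231
endloop
endfacet
facet normal -0.672 0.396 0.626
outer loop
vertex 1.822 -3.942 -2.891
vertex 3.255 -3.451 -1.663
vertex 1.947 -2.741 -3.517
endloop
endfacet
facet normal 0.092 0.883 -0.460
outer loop
vertex 3.38 -2.25 -2.289
vertex 4.818 -3.098 -3.629
vertex 1.947 -2.741 -3.517
endloop
endfacet
facet normal -0.672 0.396 0.626
outer loop
vertex 1.947 -2.741 -3.517
vertex 3.255 -3.451 -1.663
vertex 3.38 -2.25 -2.289
endloop
endfacet
facet normal 0.735 0.252 0.630
outer loop
vertex 3.38 -2.25 -2.289
vertex 4.693 -4.299 -3.003
vertex 4.818 -3.098 -3.629
endloop
endfacet
facet normal 0.735 0.252 0.630
outer loop
vertex 3.255 -3.451 -1.663
vertex 4.693 -4.299 -3.003
vertex 3.38 -2.25 -2.289
endloop
endfacet
facet normal -0.500 -0.576 -0.647
outer loop
vertex 0.203 1.336 3.246
vertex -1.112 1.649 3.984
vertex -0.114 3.07 1.946
endloop
endfacet
facet normal 0.854 -0.203 -0.479
outer loop
vertex 0.652 3.951 2.936
vertex 0.203 1.336 3.246
vertex -0.114 3.07 1.946
endloop
endfacet
facet normal -0.501 -0.575 -0.646
outer loop
vertex -0.114 3.07 1.946
vertex -1.112 1.649 3.984
vertex -1.428 3.384 2.685
endloop
endfacet
facet normal -0.144 0.792 -0.593
outer loop
vertex -1.428 3.384 2.685
vertex 0.652 3.951 2.936
vertex -0.114 3.07 1.946
endloop
endfacet
facet normal 0.144 -0.792 0.593
outer loop
vertex 0.203 1.336 3.246
vertex -0.346 2.53 4.974
vertex -1.112 1.649 3.984
endloop
endfacet
facet normal 0.854 -0.203 -0.479
outer loop
vertex 0.968 2.216 4.235
vertex 0.203 1.336 3.246
vertex 0.652 3.951 2.936
endloop
endfacet
facet normal 0.144 -0.792 0.593
outer loop
vertex 0.968 2.216 4.235
vertex -0.346 2.53 4.974
vertex 0.203 1.336 3.246
endloop
endfacet
facet normal -0.854 0.203 0.479
outer loop
vertex -1.112 1.649 3.984
vertex -0.346 2.53 4.974
vertex -1.428 3.384 2.685
endloop
endfacet
facet normal -0.144 0.792 -0.593
outer loop
vertex -0.663 4.264 3.674
vertex 0.652 3.951 2.936
vertex -1.428 3.384 2.685
endloop
endfacet
facet normal -0.854 0.203 0.479
outer loop
vertex -1.428 3.384 2.685
vertex -0.346 2.53 4.974
vertex -0.663 4.264 3.674
endloop
endfacet
facet normal 0.500 0.576 0.647
outer loop
vertex -0.663 4.264 3.674
vertex 0.968 2.216 4.235
vertex 0.652 3.951 2.936
endloop
endfacet
facet normal 0.501 0.576 0.646
outer loop
vertex -0.346 2.53 4.974
vertex 0.968 2.216 4.235
vertex -0.663 4.264 3.674
endloop
endfacet

endsolid
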